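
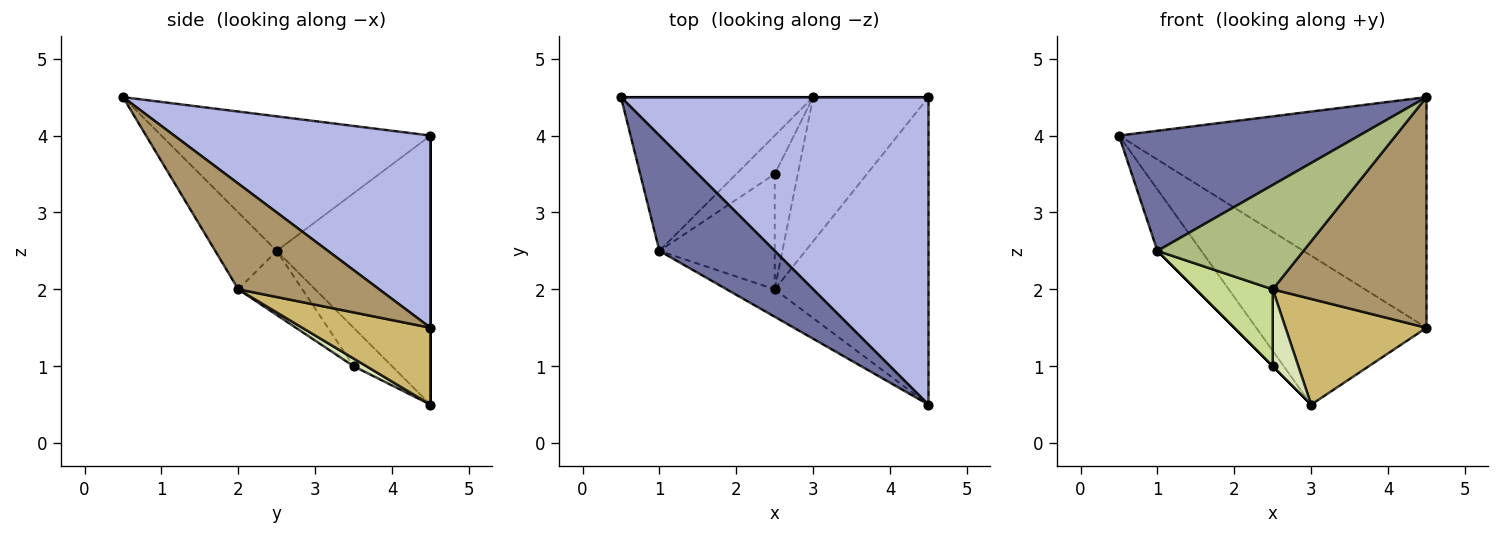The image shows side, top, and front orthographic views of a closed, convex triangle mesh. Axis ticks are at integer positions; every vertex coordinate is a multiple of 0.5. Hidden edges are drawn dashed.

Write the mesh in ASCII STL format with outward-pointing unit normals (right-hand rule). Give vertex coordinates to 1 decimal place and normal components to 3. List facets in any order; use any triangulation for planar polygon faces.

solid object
 facet normal -0.628 -0.561 0.539
  outer loop
   vertex 1.0 2.5 2.5
   vertex 4.5 0.5 4.5
   vertex 0.5 4.5 4.0
  endloop
 endfacet
 facet normal -0.793 0.226 -0.566
  outer loop
   vertex 1.0 2.5 2.5
   vertex 0.5 4.5 4.0
   vertex 3.0 4.5 0.5
  endloop
 endfacet
 facet normal -0.707 0.000 -0.707
  outer loop
   vertex 1.0 2.5 2.5
   vertex 3.0 4.5 0.5
   vertex 2.5 3.5 1.0
  endloop
 endfacet
 facet normal 0.447 0.537 0.716
  outer loop
   vertex 4.5 4.5 1.5
   vertex 0.5 4.5 4.0
   vertex 4.5 0.5 4.5
  endloop
 endfacet
 facet normal 0.000 1.000 0.000
  outer loop
   vertex 4.5 4.5 1.5
   vertex 3.0 4.5 0.5
   vertex 0.5 4.5 4.0
  endloop
 endfacet
 facet normal -0.377 -0.896 -0.236
  outer loop
   vertex 2.5 2.0 2.0
   vertex 4.5 0.5 4.5
   vertex 1.0 2.5 2.5
  endloop
 endfacet
 facet normal -0.420 -0.504 -0.755
  outer loop
   vertex 2.5 2.0 2.0
   vertex 1.0 2.5 2.5
   vertex 2.5 3.5 1.0
  endloop
 endfacet
 facet normal 0.267 -0.535 -0.802
  outer loop
   vertex 2.5 2.0 2.0
   vertex 2.5 3.5 1.0
   vertex 3.0 4.5 0.5
  endloop
 endfacet
 facet normal 0.482 -0.526 -0.701
  outer loop
   vertex 2.5 2.0 2.0
   vertex 4.5 4.5 1.5
   vertex 4.5 0.5 4.5
  endloop
 endfacet
 facet normal 0.474 -0.521 -0.710
  outer loop
   vertex 2.5 2.0 2.0
   vertex 3.0 4.5 0.5
   vertex 4.5 4.5 1.5
  endloop
 endfacet
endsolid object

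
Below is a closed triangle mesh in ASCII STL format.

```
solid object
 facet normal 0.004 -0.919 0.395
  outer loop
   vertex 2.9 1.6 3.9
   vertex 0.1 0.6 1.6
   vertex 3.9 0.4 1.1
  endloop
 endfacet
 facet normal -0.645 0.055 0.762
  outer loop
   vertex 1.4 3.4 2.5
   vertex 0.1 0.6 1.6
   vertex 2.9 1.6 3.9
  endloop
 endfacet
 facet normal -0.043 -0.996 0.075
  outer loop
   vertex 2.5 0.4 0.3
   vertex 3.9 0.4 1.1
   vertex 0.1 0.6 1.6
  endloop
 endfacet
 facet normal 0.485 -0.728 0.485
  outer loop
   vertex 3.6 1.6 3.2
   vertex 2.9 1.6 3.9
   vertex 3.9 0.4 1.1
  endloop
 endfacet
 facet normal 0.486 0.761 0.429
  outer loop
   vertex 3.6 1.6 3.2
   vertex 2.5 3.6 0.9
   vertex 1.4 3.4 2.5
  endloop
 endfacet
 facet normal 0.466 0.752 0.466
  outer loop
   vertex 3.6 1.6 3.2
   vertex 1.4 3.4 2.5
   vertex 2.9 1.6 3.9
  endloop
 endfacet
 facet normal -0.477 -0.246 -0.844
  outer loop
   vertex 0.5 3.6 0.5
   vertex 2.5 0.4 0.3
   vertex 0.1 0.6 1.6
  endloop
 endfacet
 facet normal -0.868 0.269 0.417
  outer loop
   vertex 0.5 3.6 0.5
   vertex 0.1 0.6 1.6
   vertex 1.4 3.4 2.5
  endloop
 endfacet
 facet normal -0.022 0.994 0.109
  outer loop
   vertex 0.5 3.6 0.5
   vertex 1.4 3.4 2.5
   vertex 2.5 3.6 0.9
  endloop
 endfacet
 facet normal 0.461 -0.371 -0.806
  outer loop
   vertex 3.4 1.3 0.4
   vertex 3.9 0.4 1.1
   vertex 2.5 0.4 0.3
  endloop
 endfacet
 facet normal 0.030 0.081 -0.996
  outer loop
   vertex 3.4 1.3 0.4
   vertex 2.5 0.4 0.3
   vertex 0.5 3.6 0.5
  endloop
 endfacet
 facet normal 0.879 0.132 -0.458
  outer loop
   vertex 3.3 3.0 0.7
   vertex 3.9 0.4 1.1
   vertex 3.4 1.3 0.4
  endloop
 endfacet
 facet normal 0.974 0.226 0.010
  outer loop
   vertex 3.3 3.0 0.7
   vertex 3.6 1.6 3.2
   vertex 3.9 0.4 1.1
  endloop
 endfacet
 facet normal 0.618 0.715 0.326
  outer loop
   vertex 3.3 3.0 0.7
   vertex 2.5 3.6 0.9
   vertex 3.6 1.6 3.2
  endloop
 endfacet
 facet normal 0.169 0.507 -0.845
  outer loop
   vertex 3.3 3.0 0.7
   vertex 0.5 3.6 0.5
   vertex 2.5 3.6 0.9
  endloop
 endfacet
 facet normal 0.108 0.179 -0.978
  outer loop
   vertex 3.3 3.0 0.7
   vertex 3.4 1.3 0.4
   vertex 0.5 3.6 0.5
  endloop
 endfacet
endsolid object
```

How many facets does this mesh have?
16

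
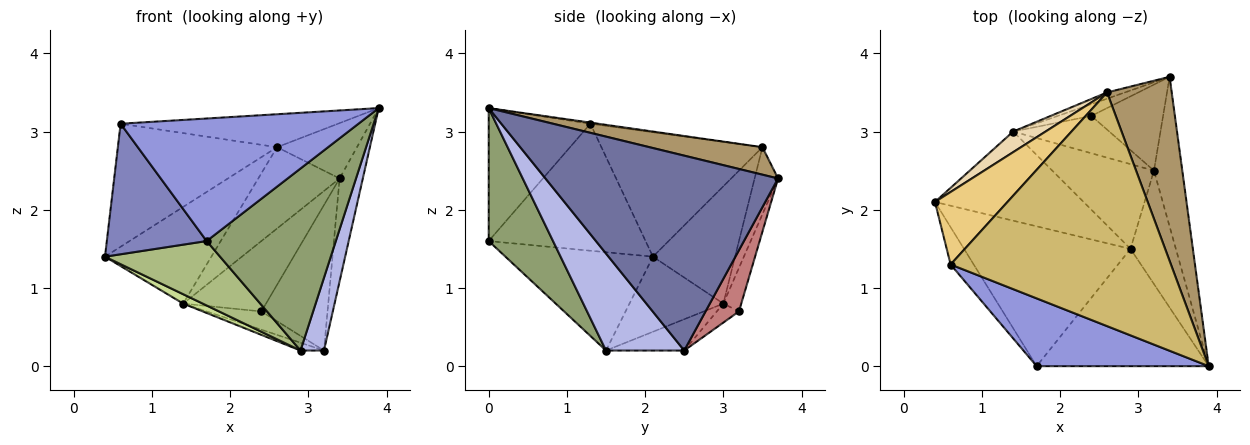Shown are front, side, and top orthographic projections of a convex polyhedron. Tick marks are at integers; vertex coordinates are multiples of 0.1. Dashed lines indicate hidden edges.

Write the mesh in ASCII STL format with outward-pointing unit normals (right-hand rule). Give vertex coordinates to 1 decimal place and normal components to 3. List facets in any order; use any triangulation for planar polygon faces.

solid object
 facet normal 0.985 0.098 -0.143
  outer loop
   vertex 3.2 2.5 0.2
   vertex 3.4 3.7 2.4
   vertex 3.9 0.0 3.3
  endloop
 endfacet
 facet normal -0.834 -0.531 -0.152
  outer loop
   vertex 0.6 1.3 3.1
   vertex 0.4 2.1 1.4
   vertex 1.7 0.0 1.6
  endloop
 endfacet
 facet normal -0.350 -0.820 0.453
  outer loop
   vertex 0.6 1.3 3.1
   vertex 1.7 0.0 1.6
   vertex 3.9 0.0 3.3
  endloop
 endfacet
 facet normal 0.874 -0.262 -0.409
  outer loop
   vertex 2.9 1.5 0.2
   vertex 3.2 2.5 0.2
   vertex 3.9 0.0 3.3
  endloop
 endfacet
 facet normal 0.386 -0.775 -0.500
  outer loop
   vertex 2.9 1.5 0.2
   vertex 3.9 0.0 3.3
   vertex 1.7 0.0 1.6
  endloop
 endfacet
 facet normal -0.473 -0.369 -0.800
  outer loop
   vertex 2.9 1.5 0.2
   vertex 1.7 0.0 1.6
   vertex 0.4 2.1 1.4
  endloop
 endfacet
 facet normal -0.449 -0.094 -0.889
  outer loop
   vertex 2.9 1.5 0.2
   vertex 0.4 2.1 1.4
   vertex 1.4 3.0 0.8
  endloop
 endfacet
 facet normal -0.293 0.088 -0.952
  outer loop
   vertex 2.9 1.5 0.2
   vertex 1.4 3.0 0.8
   vertex 3.2 2.5 0.2
  endloop
 endfacet
 facet normal 0.377 0.267 0.887
  outer loop
   vertex 2.6 3.5 2.8
   vertex 3.9 0.0 3.3
   vertex 3.4 3.7 2.4
  endloop
 endfacet
 facet normal -0.005 0.140 0.990
  outer loop
   vertex 2.6 3.5 2.8
   vertex 0.6 1.3 3.1
   vertex 3.9 0.0 3.3
  endloop
 endfacet
 facet normal -0.657 0.649 0.383
  outer loop
   vertex 2.6 3.5 2.8
   vertex 0.4 2.1 1.4
   vertex 0.6 1.3 3.1
  endloop
 endfacet
 facet normal -0.603 0.781 0.166
  outer loop
   vertex 2.6 3.5 2.8
   vertex 1.4 3.0 0.8
   vertex 0.4 2.1 1.4
  endloop
 endfacet
 facet normal -0.276 0.958 -0.074
  outer loop
   vertex 2.6 3.5 2.8
   vertex 3.4 3.7 2.4
   vertex 1.4 3.0 0.8
  endloop
 endfacet
 facet normal 0.399 0.789 -0.467
  outer loop
   vertex 2.4 3.2 0.7
   vertex 3.4 3.7 2.4
   vertex 3.2 2.5 0.2
  endloop
 endfacet
 facet normal -0.209 0.965 -0.161
  outer loop
   vertex 2.4 3.2 0.7
   vertex 1.4 3.0 0.8
   vertex 3.4 3.7 2.4
  endloop
 endfacet
 facet normal -0.175 0.432 -0.885
  outer loop
   vertex 2.4 3.2 0.7
   vertex 3.2 2.5 0.2
   vertex 1.4 3.0 0.8
  endloop
 endfacet
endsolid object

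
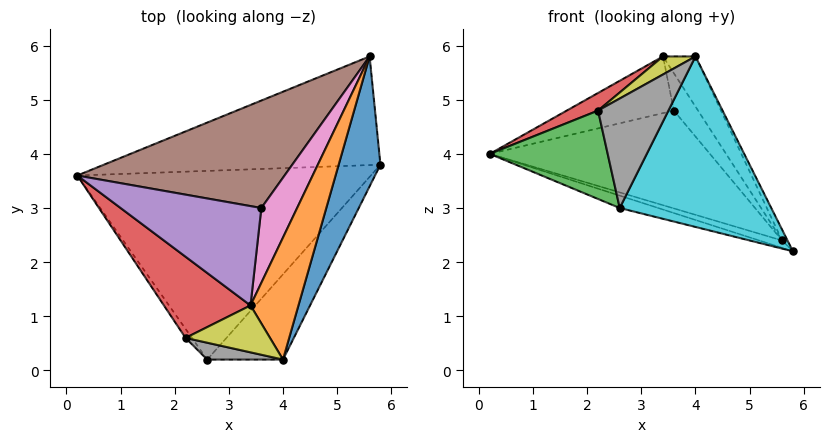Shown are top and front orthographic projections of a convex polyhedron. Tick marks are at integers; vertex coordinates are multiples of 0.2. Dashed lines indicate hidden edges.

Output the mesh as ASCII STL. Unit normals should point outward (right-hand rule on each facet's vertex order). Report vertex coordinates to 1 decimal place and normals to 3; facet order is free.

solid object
 facet normal -0.307 0.062 -0.950
  outer loop
   vertex 2.6 0.2 3.0
   vertex 0.2 3.6 4.0
   vertex 5.8 3.8 2.2
  endloop
 endfacet
 facet normal -0.307 0.064 -0.949
  outer loop
   vertex 5.6 5.8 2.4
   vertex 5.8 3.8 2.2
   vertex 0.2 3.6 4.0
  endloop
 endfacet
 facet normal -0.824 -0.564 -0.058
  outer loop
   vertex 2.2 0.6 4.8
   vertex 0.2 3.6 4.0
   vertex 2.6 0.2 3.0
  endloop
 endfacet
 facet normal -0.578 -0.173 0.797
  outer loop
   vertex 2.2 0.6 4.8
   vertex 3.4 1.2 5.8
   vertex 0.2 3.6 4.0
  endloop
 endfacet
 facet normal -0.116 0.492 0.863
  outer loop
   vertex 3.6 3.0 4.8
   vertex 0.2 3.6 4.0
   vertex 3.4 1.2 5.8
  endloop
 endfacet
 facet normal -0.055 0.672 0.738
  outer loop
   vertex 3.6 3.0 4.8
   vertex 5.6 5.8 2.4
   vertex 0.2 3.6 4.0
  endloop
 endfacet
 facet normal 0.408 0.408 0.816
  outer loop
   vertex 3.6 3.0 4.8
   vertex 3.4 1.2 5.8
   vertex 5.6 5.8 2.4
  endloop
 endfacet
 facet normal -0.291 -0.946 0.145
  outer loop
   vertex 4.0 0.2 5.8
   vertex 2.2 0.6 4.8
   vertex 2.6 0.2 3.0
  endloop
 endfacet
 facet normal -0.513 -0.308 0.801
  outer loop
   vertex 4.0 0.2 5.8
   vertex 3.4 1.2 5.8
   vertex 2.2 0.6 4.8
  endloop
 endfacet
 facet normal 0.667 -0.667 -0.333
  outer loop
   vertex 4.0 0.2 5.8
   vertex 2.6 0.2 3.0
   vertex 5.8 3.8 2.2
  endloop
 endfacet
 facet normal 0.877 0.040 0.478
  outer loop
   vertex 4.0 0.2 5.8
   vertex 5.8 3.8 2.2
   vertex 5.6 5.8 2.4
  endloop
 endfacet
 facet normal 0.535 0.321 0.781
  outer loop
   vertex 4.0 0.2 5.8
   vertex 5.6 5.8 2.4
   vertex 3.4 1.2 5.8
  endloop
 endfacet
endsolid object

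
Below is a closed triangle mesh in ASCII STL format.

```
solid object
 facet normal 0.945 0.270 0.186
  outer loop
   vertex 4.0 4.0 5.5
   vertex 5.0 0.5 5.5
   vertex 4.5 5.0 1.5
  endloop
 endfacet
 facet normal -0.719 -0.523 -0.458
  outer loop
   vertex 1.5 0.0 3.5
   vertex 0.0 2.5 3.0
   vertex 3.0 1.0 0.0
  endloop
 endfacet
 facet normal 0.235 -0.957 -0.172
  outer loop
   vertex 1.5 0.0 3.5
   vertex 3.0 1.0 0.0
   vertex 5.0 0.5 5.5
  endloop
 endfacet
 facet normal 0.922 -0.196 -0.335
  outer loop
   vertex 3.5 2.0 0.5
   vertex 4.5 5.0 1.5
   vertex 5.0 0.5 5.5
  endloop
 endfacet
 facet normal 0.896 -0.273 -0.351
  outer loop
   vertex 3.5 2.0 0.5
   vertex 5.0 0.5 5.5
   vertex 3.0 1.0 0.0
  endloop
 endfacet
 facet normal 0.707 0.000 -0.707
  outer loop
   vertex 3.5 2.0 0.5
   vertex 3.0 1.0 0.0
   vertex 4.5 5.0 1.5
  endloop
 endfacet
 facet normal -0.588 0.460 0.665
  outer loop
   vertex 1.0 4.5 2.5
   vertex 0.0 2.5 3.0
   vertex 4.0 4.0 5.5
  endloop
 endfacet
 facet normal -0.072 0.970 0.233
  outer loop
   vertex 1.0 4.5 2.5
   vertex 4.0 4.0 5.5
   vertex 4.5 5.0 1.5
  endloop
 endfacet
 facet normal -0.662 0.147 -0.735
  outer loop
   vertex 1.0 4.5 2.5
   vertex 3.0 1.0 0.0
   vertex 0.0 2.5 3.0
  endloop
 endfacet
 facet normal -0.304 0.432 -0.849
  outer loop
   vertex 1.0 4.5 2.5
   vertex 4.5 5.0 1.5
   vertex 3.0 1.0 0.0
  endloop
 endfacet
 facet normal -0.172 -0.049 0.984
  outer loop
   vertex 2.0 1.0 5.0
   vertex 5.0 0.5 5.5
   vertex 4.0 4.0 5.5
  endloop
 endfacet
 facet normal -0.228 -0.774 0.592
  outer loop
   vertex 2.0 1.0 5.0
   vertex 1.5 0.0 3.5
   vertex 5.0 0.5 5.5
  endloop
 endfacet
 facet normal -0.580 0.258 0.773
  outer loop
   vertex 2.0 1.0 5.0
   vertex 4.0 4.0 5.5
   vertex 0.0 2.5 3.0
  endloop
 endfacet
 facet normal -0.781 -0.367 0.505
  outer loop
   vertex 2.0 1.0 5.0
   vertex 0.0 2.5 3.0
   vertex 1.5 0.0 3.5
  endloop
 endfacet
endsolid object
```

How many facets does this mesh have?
14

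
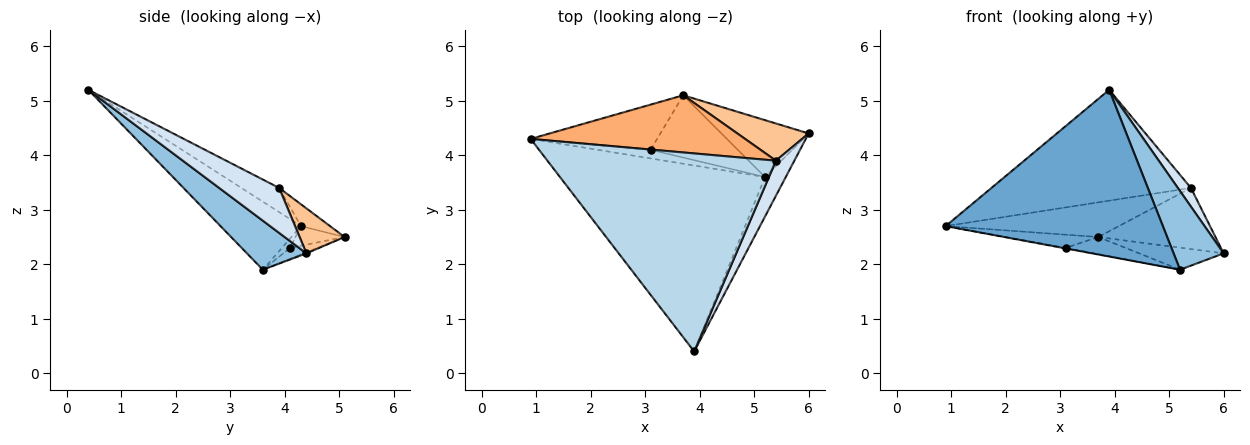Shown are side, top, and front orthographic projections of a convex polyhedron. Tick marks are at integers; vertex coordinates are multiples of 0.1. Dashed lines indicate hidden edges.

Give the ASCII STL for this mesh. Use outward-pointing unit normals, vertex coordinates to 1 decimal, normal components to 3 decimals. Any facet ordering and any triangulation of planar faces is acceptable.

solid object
 facet normal -0.240 -0.648 -0.723
  outer loop
   vertex 5.2 3.6 1.9
   vertex 3.9 0.4 5.2
   vertex 0.9 4.3 2.7
  endloop
 endfacet
 facet normal 0.728 -0.613 -0.307
  outer loop
   vertex 5.2 3.6 1.9
   vertex 6.0 4.4 2.2
   vertex 3.9 0.4 5.2
  endloop
 endfacet
 facet normal -0.092 0.486 0.869
  outer loop
   vertex 5.4 3.9 3.4
   vertex 0.9 4.3 2.7
   vertex 3.9 0.4 5.2
  endloop
 endfacet
 facet normal 0.907 -0.198 0.371
  outer loop
   vertex 5.4 3.9 3.4
   vertex 3.9 0.4 5.2
   vertex 6.0 4.4 2.2
  endloop
 endfacet
 facet normal -0.173 0.058 -0.983
  outer loop
   vertex 3.1 4.1 2.3
   vertex 5.2 3.6 1.9
   vertex 0.9 4.3 2.7
  endloop
 endfacet
 facet normal -0.087 0.516 0.852
  outer loop
   vertex 3.7 5.1 2.5
   vertex 0.9 4.3 2.7
   vertex 5.4 3.9 3.4
  endloop
 endfacet
 facet normal 0.311 0.812 0.494
  outer loop
   vertex 3.7 5.1 2.5
   vertex 5.4 3.9 3.4
   vertex 6.0 4.4 2.2
  endloop
 endfacet
 facet normal -0.147 0.278 -0.949
  outer loop
   vertex 3.7 5.1 2.5
   vertex 3.1 4.1 2.3
   vertex 0.9 4.3 2.7
  endloop
 endfacet
 facet normal -0.012 0.361 -0.932
  outer loop
   vertex 3.7 5.1 2.5
   vertex 6.0 4.4 2.2
   vertex 5.2 3.6 1.9
  endloop
 endfacet
 facet normal -0.120 0.263 -0.957
  outer loop
   vertex 3.7 5.1 2.5
   vertex 5.2 3.6 1.9
   vertex 3.1 4.1 2.3
  endloop
 endfacet
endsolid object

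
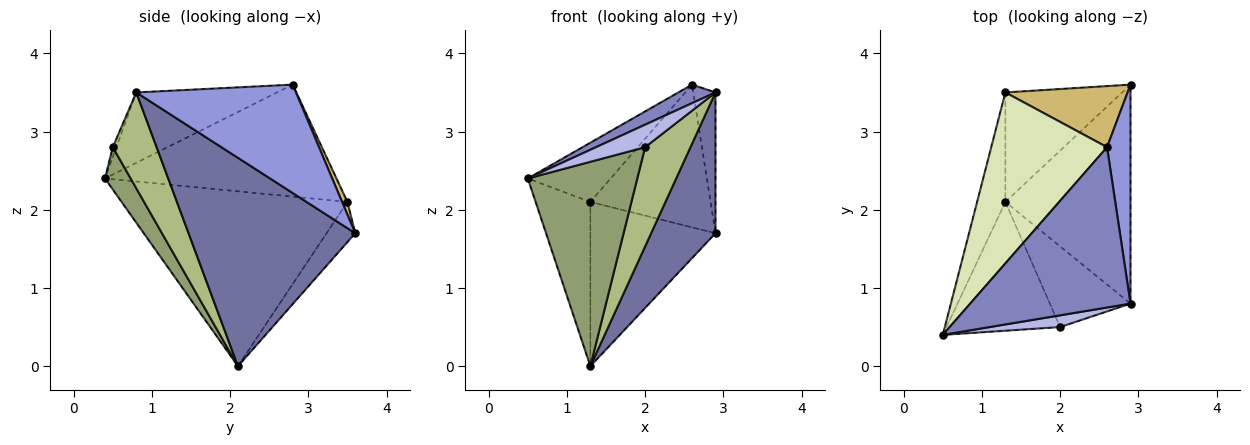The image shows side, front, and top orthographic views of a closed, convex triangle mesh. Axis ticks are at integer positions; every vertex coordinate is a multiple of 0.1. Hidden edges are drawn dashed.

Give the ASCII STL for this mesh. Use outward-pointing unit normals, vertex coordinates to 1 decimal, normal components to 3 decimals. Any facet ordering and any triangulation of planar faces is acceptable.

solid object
 facet normal 0.814 -0.314 -0.489
  outer loop
   vertex 1.3 2.1 0.0
   vertex 2.9 3.6 1.7
   vertex 2.9 0.8 3.5
  endloop
 endfacet
 facet normal -0.400 -0.105 0.911
  outer loop
   vertex 2.6 2.8 3.6
   vertex 0.5 0.4 2.4
   vertex 2.9 0.8 3.5
  endloop
 endfacet
 facet normal 0.968 0.135 0.210
  outer loop
   vertex 2.6 2.8 3.6
   vertex 2.9 0.8 3.5
   vertex 2.9 3.6 1.7
  endloop
 endfacet
 facet normal -0.064 -0.885 0.462
  outer loop
   vertex 2.0 0.5 2.8
   vertex 2.9 0.8 3.5
   vertex 0.5 0.4 2.4
  endloop
 endfacet
 facet normal 0.195 -0.830 -0.523
  outer loop
   vertex 2.0 0.5 2.8
   vertex 0.5 0.4 2.4
   vertex 1.3 2.1 0.0
  endloop
 endfacet
 facet normal 0.600 -0.621 -0.505
  outer loop
   vertex 2.0 0.5 2.8
   vertex 1.3 2.1 0.0
   vertex 2.9 0.8 3.5
  endloop
 endfacet
 facet normal -0.960 0.233 -0.155
  outer loop
   vertex 1.3 3.5 2.1
   vertex 1.3 2.1 0.0
   vertex 0.5 0.4 2.4
  endloop
 endfacet
 facet normal -0.675 0.242 0.697
  outer loop
   vertex 1.3 3.5 2.1
   vertex 0.5 0.4 2.4
   vertex 2.6 2.8 3.6
  endloop
 endfacet
 facet normal -0.187 0.817 -0.545
  outer loop
   vertex 1.3 3.5 2.1
   vertex 2.9 3.6 1.7
   vertex 1.3 2.1 0.0
  endloop
 endfacet
 facet normal 0.041 0.919 0.393
  outer loop
   vertex 1.3 3.5 2.1
   vertex 2.6 2.8 3.6
   vertex 2.9 3.6 1.7
  endloop
 endfacet
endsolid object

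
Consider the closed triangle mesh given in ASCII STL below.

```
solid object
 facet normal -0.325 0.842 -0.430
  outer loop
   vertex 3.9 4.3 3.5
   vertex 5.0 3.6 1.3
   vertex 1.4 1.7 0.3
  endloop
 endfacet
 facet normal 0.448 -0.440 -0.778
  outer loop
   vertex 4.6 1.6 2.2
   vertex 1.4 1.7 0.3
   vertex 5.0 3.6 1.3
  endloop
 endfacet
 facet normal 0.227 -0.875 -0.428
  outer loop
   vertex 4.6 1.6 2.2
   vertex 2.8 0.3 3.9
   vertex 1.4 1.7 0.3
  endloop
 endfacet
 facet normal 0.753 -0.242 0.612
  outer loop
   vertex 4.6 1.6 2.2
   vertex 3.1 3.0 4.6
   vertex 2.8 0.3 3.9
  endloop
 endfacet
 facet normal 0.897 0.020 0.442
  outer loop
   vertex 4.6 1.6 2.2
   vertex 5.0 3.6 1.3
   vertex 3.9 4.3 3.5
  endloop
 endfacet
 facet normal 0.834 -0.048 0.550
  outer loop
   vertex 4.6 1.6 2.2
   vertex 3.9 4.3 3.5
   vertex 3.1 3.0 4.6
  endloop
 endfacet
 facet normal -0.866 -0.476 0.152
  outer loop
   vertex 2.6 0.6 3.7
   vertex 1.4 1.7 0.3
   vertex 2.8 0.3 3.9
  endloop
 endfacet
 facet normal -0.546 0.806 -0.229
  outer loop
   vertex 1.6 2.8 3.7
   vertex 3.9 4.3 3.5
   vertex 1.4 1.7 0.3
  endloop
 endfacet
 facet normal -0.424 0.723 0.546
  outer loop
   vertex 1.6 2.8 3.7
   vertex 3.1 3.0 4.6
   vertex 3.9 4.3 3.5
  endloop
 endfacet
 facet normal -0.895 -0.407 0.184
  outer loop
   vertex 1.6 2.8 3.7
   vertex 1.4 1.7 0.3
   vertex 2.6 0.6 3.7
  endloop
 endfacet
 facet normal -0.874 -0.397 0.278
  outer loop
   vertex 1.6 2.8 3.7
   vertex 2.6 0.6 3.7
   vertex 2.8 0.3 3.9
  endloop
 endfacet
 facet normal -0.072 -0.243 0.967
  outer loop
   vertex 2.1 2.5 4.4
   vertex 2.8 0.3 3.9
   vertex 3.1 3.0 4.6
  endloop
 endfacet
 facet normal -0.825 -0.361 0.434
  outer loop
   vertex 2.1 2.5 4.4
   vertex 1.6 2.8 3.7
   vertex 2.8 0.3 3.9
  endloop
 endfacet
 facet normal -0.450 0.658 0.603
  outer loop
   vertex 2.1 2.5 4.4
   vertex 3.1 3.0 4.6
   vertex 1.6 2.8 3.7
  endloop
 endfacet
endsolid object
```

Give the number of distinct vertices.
9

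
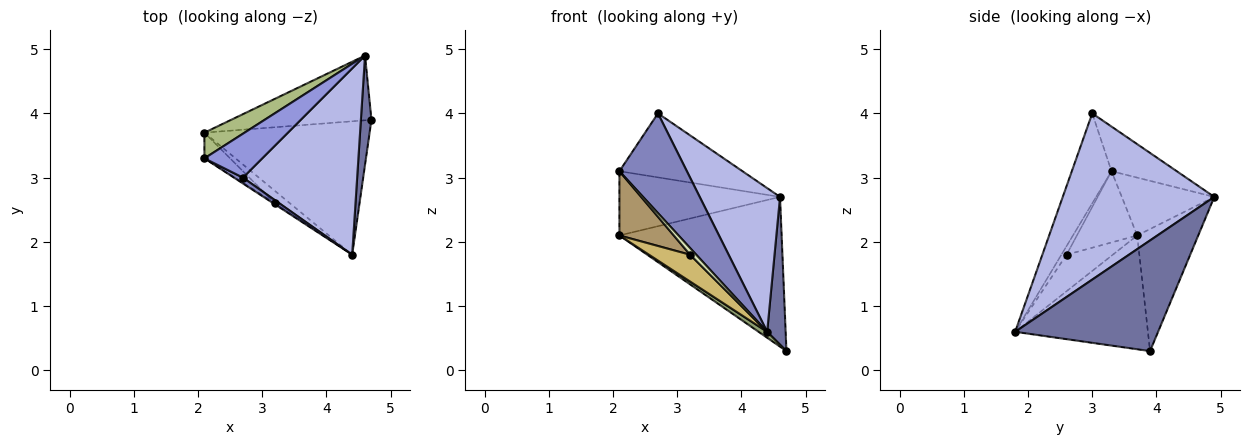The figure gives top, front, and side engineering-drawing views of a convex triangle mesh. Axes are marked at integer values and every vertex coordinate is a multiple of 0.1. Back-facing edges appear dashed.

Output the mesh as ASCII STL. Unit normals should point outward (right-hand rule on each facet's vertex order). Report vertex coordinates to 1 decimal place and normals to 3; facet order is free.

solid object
 facet normal 0.987 -0.128 0.094
  outer loop
   vertex 4.6 4.9 2.7
   vertex 4.4 1.8 0.6
   vertex 4.7 3.9 0.3
  endloop
 endfacet
 facet normal -0.506 -0.861 0.051
  outer loop
   vertex 2.7 3.0 4.0
   vertex 2.1 3.3 3.1
   vertex 4.4 1.8 0.6
  endloop
 endfacet
 facet normal -0.400 0.755 0.519
  outer loop
   vertex 2.7 3.0 4.0
   vertex 4.6 4.9 2.7
   vertex 2.1 3.3 3.1
  endloop
 endfacet
 facet normal 0.755 -0.400 0.519
  outer loop
   vertex 2.7 3.0 4.0
   vertex 4.4 1.8 0.6
   vertex 4.6 4.9 2.7
  endloop
 endfacet
 facet normal -0.567 -0.037 -0.823
  outer loop
   vertex 2.1 3.7 2.1
   vertex 4.7 3.9 0.3
   vertex 4.4 1.8 0.6
  endloop
 endfacet
 facet normal -0.472 0.819 0.327
  outer loop
   vertex 2.1 3.7 2.1
   vertex 2.1 3.3 3.1
   vertex 4.6 4.9 2.7
  endloop
 endfacet
 facet normal -0.326 0.868 -0.375
  outer loop
   vertex 2.1 3.7 2.1
   vertex 4.6 4.9 2.7
   vertex 4.7 3.9 0.3
  endloop
 endfacet
 facet normal -0.635 -0.762 -0.127
  outer loop
   vertex 3.2 2.6 1.8
   vertex 4.4 1.8 0.6
   vertex 2.1 3.3 3.1
  endloop
 endfacet
 facet normal -0.717 -0.647 -0.259
  outer loop
   vertex 3.2 2.6 1.8
   vertex 2.1 3.3 3.1
   vertex 2.1 3.7 2.1
  endloop
 endfacet
 facet normal -0.715 -0.636 -0.291
  outer loop
   vertex 3.2 2.6 1.8
   vertex 2.1 3.7 2.1
   vertex 4.4 1.8 0.6
  endloop
 endfacet
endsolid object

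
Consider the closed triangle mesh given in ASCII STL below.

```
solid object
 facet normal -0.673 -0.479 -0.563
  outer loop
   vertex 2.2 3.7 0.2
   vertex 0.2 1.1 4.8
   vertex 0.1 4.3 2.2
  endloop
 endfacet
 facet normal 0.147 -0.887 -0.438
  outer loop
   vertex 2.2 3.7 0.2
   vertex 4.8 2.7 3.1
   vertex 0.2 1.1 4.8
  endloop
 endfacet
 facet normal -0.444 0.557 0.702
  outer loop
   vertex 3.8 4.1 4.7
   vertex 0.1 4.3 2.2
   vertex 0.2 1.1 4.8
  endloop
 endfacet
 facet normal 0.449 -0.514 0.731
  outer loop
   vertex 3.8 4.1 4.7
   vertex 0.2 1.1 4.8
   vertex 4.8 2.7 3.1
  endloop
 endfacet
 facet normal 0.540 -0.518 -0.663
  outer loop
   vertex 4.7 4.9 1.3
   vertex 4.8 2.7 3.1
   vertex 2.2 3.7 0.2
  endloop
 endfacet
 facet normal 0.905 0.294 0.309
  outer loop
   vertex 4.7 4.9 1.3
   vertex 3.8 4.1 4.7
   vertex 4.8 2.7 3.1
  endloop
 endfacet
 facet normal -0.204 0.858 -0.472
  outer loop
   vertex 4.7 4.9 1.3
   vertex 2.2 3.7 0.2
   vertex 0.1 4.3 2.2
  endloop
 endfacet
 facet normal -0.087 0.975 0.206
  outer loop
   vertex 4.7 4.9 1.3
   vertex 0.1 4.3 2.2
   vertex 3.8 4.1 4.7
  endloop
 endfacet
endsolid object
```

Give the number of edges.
12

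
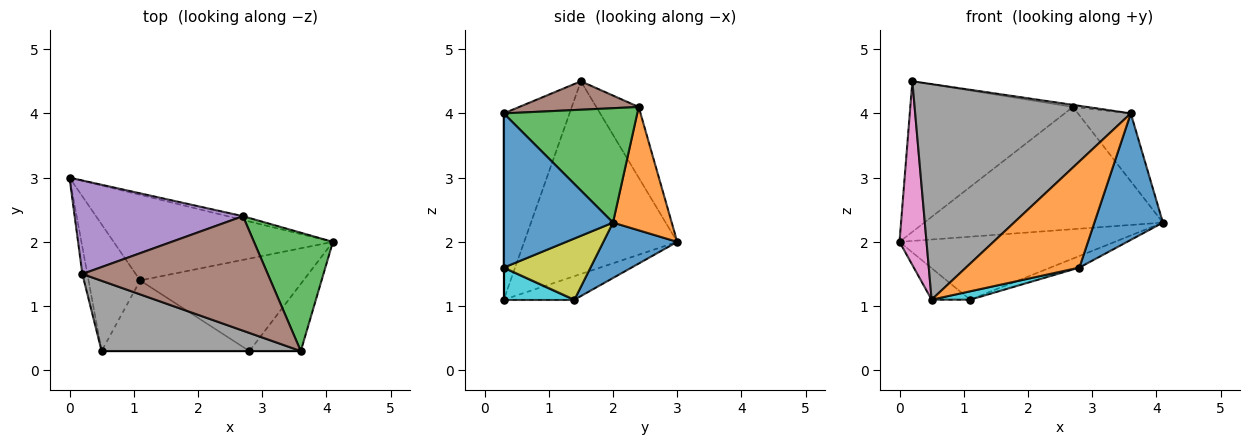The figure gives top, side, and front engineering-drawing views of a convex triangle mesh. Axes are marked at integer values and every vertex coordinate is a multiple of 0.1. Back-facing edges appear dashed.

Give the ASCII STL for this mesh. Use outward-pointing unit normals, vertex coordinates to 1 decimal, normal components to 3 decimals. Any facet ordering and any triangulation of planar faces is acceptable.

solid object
 facet normal 0.199 0.581 -0.789
  outer loop
   vertex 1.1 1.4 1.1
   vertex 0.0 3.0 2.0
   vertex 4.1 2.0 2.3
  endloop
 endfacet
 facet normal 0.239 0.971 -0.030
  outer loop
   vertex 2.7 2.4 4.1
   vertex 4.1 2.0 2.3
   vertex 0.0 3.0 2.0
  endloop
 endfacet
 facet normal 0.783 0.310 0.540
  outer loop
   vertex 2.7 2.4 4.1
   vertex 3.6 0.3 4.0
   vertex 4.1 2.0 2.3
  endloop
 endfacet
 facet normal -0.405 0.221 -0.887
  outer loop
   vertex 0.5 0.3 1.1
   vertex 0.0 3.0 2.0
   vertex 1.1 1.4 1.1
  endloop
 endfacet
 facet normal -0.216 0.829 0.515
  outer loop
   vertex 0.2 1.5 4.5
   vertex 2.7 2.4 4.1
   vertex 0.0 3.0 2.0
  endloop
 endfacet
 facet normal 0.152 0.018 0.988
  outer loop
   vertex 0.2 1.5 4.5
   vertex 3.6 0.3 4.0
   vertex 2.7 2.4 4.1
  endloop
 endfacet
 facet normal -0.984 -0.174 -0.026
  outer loop
   vertex 0.2 1.5 4.5
   vertex 0.0 3.0 2.0
   vertex 0.5 0.3 1.1
  endloop
 endfacet
 facet normal -0.279 -0.913 0.298
  outer loop
   vertex 0.2 1.5 4.5
   vertex 0.5 0.3 1.1
   vertex 3.6 0.3 4.0
  endloop
 endfacet
 facet normal 0.349 0.116 -0.930
  outer loop
   vertex 2.8 0.3 1.6
   vertex 1.1 1.4 1.1
   vertex 4.1 2.0 2.3
  endloop
 endfacet
 facet normal 0.211 -0.115 -0.971
  outer loop
   vertex 2.8 0.3 1.6
   vertex 0.5 0.3 1.1
   vertex 1.1 1.4 1.1
  endloop
 endfacet
 facet normal 0.815 -0.511 -0.272
  outer loop
   vertex 2.8 0.3 1.6
   vertex 4.1 2.0 2.3
   vertex 3.6 0.3 4.0
  endloop
 endfacet
 facet normal 0.000 -1.000 0.000
  outer loop
   vertex 2.8 0.3 1.6
   vertex 3.6 0.3 4.0
   vertex 0.5 0.3 1.1
  endloop
 endfacet
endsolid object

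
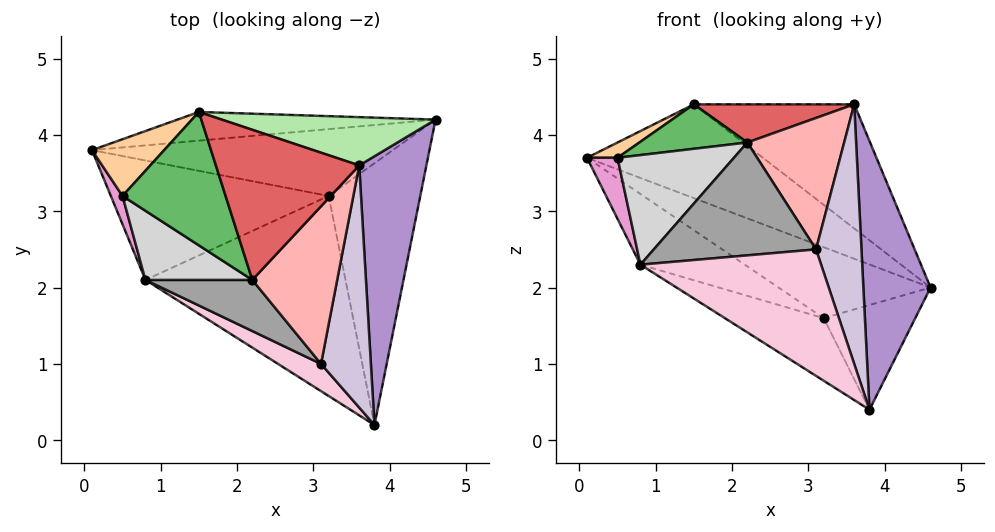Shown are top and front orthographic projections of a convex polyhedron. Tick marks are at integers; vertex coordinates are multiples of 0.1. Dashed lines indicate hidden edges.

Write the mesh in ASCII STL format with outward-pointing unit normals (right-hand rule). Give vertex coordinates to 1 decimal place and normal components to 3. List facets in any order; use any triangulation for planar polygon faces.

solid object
 facet normal -0.192 0.939 -0.287
  outer loop
   vertex 1.5 4.3 4.4
   vertex 4.6 4.2 2.0
   vertex 0.1 3.8 3.7
  endloop
 endfacet
 facet normal -0.308 0.692 -0.653
  outer loop
   vertex 3.2 3.2 1.6
   vertex 0.1 3.8 3.7
   vertex 4.6 4.2 2.0
  endloop
 endfacet
 facet normal 0.000 0.371 -0.928
  outer loop
   vertex 3.2 3.2 1.6
   vertex 4.6 4.2 2.0
   vertex 3.8 0.2 0.4
  endloop
 endfacet
 facet normal -0.363 -0.242 0.900
  outer loop
   vertex 0.5 3.2 3.7
   vertex 1.5 4.3 4.4
   vertex 0.1 3.8 3.7
  endloop
 endfacet
 facet normal -0.302 -0.302 0.905
  outer loop
   vertex 0.5 3.2 3.7
   vertex 2.2 2.1 3.9
   vertex 1.5 4.3 4.4
  endloop
 endfacet
 facet normal 0.297 0.890 0.346
  outer loop
   vertex 3.6 3.6 4.4
   vertex 4.6 4.2 2.0
   vertex 1.5 4.3 4.4
  endloop
 endfacet
 facet normal -0.082 -0.246 0.966
  outer loop
   vertex 3.6 3.6 4.4
   vertex 1.5 4.3 4.4
   vertex 2.2 2.1 3.9
  endloop
 endfacet
 facet normal 0.381 -0.592 0.710
  outer loop
   vertex 3.6 3.6 4.4
   vertex 2.2 2.1 3.9
   vertex 3.1 1.0 2.5
  endloop
 endfacet
 facet normal 0.905 -0.302 0.302
  outer loop
   vertex 3.6 3.6 4.4
   vertex 3.8 0.2 0.4
   vertex 4.6 4.2 2.0
  endloop
 endfacet
 facet normal 0.771 -0.466 0.434
  outer loop
   vertex 3.6 3.6 4.4
   vertex 3.1 1.0 2.5
   vertex 3.8 0.2 0.4
  endloop
 endfacet
 facet normal -0.436 0.458 -0.775
  outer loop
   vertex 0.8 2.1 2.3
   vertex 0.1 3.8 3.7
   vertex 3.2 3.2 1.6
  endloop
 endfacet
 facet normal -0.384 0.276 -0.881
  outer loop
   vertex 0.8 2.1 2.3
   vertex 3.2 3.2 1.6
   vertex 3.8 0.2 0.4
  endloop
 endfacet
 facet normal -0.806 -0.537 0.249
  outer loop
   vertex 0.8 2.1 2.3
   vertex 0.5 3.2 3.7
   vertex 0.1 3.8 3.7
  endloop
 endfacet
 facet normal -0.437 -0.879 0.189
  outer loop
   vertex 0.8 2.1 2.3
   vertex 3.8 0.2 0.4
   vertex 3.1 1.0 2.5
  endloop
 endfacet
 facet normal -0.426 -0.824 0.373
  outer loop
   vertex 0.8 2.1 2.3
   vertex 3.1 1.0 2.5
   vertex 2.2 2.1 3.9
  endloop
 endfacet
 facet normal -0.521 -0.722 0.456
  outer loop
   vertex 0.8 2.1 2.3
   vertex 2.2 2.1 3.9
   vertex 0.5 3.2 3.7
  endloop
 endfacet
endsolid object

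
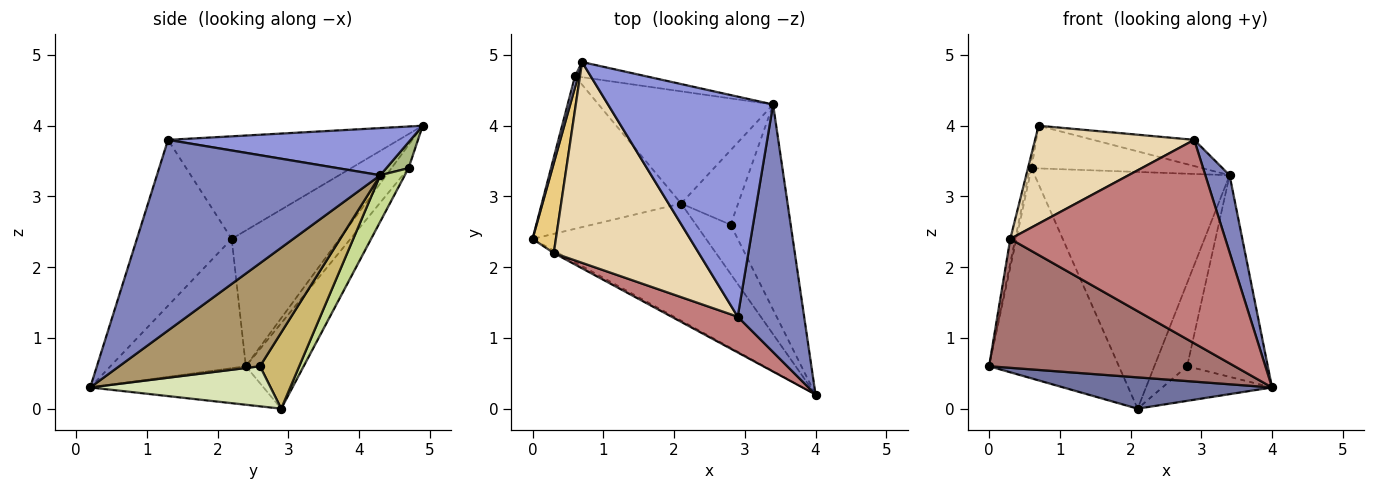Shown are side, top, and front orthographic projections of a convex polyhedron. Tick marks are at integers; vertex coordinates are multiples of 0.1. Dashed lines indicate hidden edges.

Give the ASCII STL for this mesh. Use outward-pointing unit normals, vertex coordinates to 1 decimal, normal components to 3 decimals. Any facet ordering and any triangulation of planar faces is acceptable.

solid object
 facet normal -0.210 -0.253 -0.945
  outer loop
   vertex 2.1 2.9 0.0
   vertex 4.0 0.2 0.3
   vertex 0.0 2.4 0.6
  endloop
 endfacet
 facet normal 0.939 -0.102 0.327
  outer loop
   vertex 2.9 1.3 3.8
   vertex 4.0 0.2 0.3
   vertex 3.4 4.3 3.3
  endloop
 endfacet
 facet normal 0.273 0.114 0.955
  outer loop
   vertex 2.9 1.3 3.8
   vertex 3.4 4.3 3.3
   vertex 0.7 4.9 4.0
  endloop
 endfacet
 facet normal -0.987 0.096 0.132
  outer loop
   vertex 0.6 4.7 3.4
   vertex 0.0 2.4 0.6
   vertex 0.7 4.9 4.0
  endloop
 endfacet
 facet normal -0.339 0.761 -0.553
  outer loop
   vertex 0.6 4.7 3.4
   vertex 2.1 2.9 0.0
   vertex 0.0 2.4 0.6
  endloop
 endfacet
 facet normal 0.122 0.935 -0.332
  outer loop
   vertex 0.6 4.7 3.4
   vertex 0.7 4.9 4.0
   vertex 3.4 4.3 3.3
  endloop
 endfacet
 facet normal 0.113 0.898 -0.425
  outer loop
   vertex 0.6 4.7 3.4
   vertex 3.4 4.3 3.3
   vertex 2.1 2.9 0.0
  endloop
 endfacet
 facet normal 0.688 0.418 -0.593
  outer loop
   vertex 2.8 2.6 0.6
   vertex 4.0 0.2 0.3
   vertex 2.1 2.9 0.0
  endloop
 endfacet
 facet normal 0.774 0.444 -0.451
  outer loop
   vertex 2.8 2.6 0.6
   vertex 3.4 4.3 3.3
   vertex 4.0 0.2 0.3
  endloop
 endfacet
 facet normal 0.665 0.556 -0.498
  outer loop
   vertex 2.8 2.6 0.6
   vertex 2.1 2.9 0.0
   vertex 3.4 4.3 3.3
  endloop
 endfacet
 facet normal -0.985 0.046 0.169
  outer loop
   vertex 0.3 2.2 2.4
   vertex 0.7 4.9 4.0
   vertex 0.0 2.4 0.6
  endloop
 endfacet
 facet normal -0.536 -0.370 0.758
  outer loop
   vertex 0.3 2.2 2.4
   vertex 2.9 1.3 3.8
   vertex 0.7 4.9 4.0
  endloop
 endfacet
 facet normal -0.483 -0.876 -0.017
  outer loop
   vertex 0.3 2.2 2.4
   vertex 0.0 2.4 0.6
   vertex 4.0 0.2 0.3
  endloop
 endfacet
 facet normal -0.398 -0.903 0.159
  outer loop
   vertex 0.3 2.2 2.4
   vertex 4.0 0.2 0.3
   vertex 2.9 1.3 3.8
  endloop
 endfacet
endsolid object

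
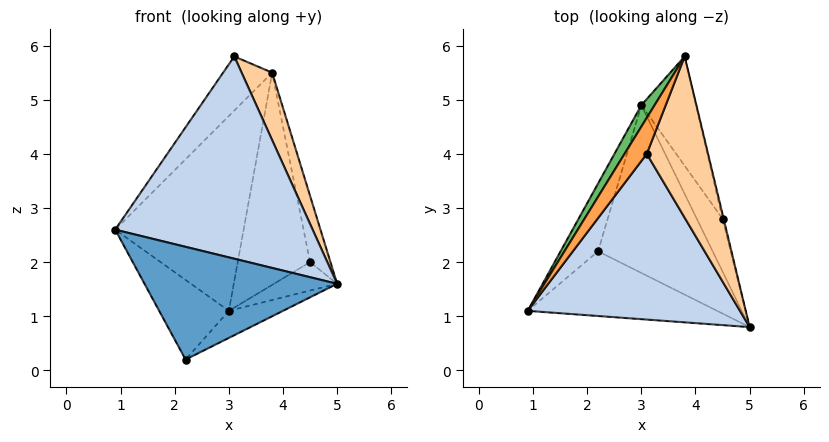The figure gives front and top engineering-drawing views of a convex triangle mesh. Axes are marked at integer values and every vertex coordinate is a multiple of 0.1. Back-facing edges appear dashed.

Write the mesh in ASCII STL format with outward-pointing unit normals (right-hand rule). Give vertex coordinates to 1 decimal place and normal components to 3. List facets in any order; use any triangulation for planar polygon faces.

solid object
 facet normal -0.182 -0.853 -0.489
  outer loop
   vertex 2.2 2.2 0.2
   vertex 5.0 0.8 1.6
   vertex 0.9 1.1 2.6
  endloop
 endfacet
 facet normal 0.097 -0.770 0.631
  outer loop
   vertex 3.1 4.0 5.8
   vertex 0.9 1.1 2.6
   vertex 5.0 0.8 1.6
  endloop
 endfacet
 facet normal -0.885 0.387 0.258
  outer loop
   vertex 3.1 4.0 5.8
   vertex 3.8 5.8 5.5
   vertex 0.9 1.1 2.6
  endloop
 endfacet
 facet normal 0.811 -0.226 0.539
  outer loop
   vertex 3.1 4.0 5.8
   vertex 5.0 0.8 1.6
   vertex 3.8 5.8 5.5
  endloop
 endfacet
 facet normal -0.865 0.500 0.055
  outer loop
   vertex 3.0 4.9 1.1
   vertex 0.9 1.1 2.6
   vertex 3.8 5.8 5.5
  endloop
 endfacet
 facet normal -0.879 0.363 -0.309
  outer loop
   vertex 3.0 4.9 1.1
   vertex 2.2 2.2 0.2
   vertex 0.9 1.1 2.6
  endloop
 endfacet
 facet normal 0.497 0.138 -0.856
  outer loop
   vertex 3.0 4.9 1.1
   vertex 5.0 0.8 1.6
   vertex 2.2 2.2 0.2
  endloop
 endfacet
 facet normal 0.969 0.246 -0.017
  outer loop
   vertex 4.5 2.8 2.0
   vertex 3.8 5.8 5.5
   vertex 5.0 0.8 1.6
  endloop
 endfacet
 facet normal 0.766 0.305 -0.566
  outer loop
   vertex 4.5 2.8 2.0
   vertex 5.0 0.8 1.6
   vertex 3.0 4.9 1.1
  endloop
 endfacet
 facet normal 0.835 0.489 -0.252
  outer loop
   vertex 4.5 2.8 2.0
   vertex 3.0 4.9 1.1
   vertex 3.8 5.8 5.5
  endloop
 endfacet
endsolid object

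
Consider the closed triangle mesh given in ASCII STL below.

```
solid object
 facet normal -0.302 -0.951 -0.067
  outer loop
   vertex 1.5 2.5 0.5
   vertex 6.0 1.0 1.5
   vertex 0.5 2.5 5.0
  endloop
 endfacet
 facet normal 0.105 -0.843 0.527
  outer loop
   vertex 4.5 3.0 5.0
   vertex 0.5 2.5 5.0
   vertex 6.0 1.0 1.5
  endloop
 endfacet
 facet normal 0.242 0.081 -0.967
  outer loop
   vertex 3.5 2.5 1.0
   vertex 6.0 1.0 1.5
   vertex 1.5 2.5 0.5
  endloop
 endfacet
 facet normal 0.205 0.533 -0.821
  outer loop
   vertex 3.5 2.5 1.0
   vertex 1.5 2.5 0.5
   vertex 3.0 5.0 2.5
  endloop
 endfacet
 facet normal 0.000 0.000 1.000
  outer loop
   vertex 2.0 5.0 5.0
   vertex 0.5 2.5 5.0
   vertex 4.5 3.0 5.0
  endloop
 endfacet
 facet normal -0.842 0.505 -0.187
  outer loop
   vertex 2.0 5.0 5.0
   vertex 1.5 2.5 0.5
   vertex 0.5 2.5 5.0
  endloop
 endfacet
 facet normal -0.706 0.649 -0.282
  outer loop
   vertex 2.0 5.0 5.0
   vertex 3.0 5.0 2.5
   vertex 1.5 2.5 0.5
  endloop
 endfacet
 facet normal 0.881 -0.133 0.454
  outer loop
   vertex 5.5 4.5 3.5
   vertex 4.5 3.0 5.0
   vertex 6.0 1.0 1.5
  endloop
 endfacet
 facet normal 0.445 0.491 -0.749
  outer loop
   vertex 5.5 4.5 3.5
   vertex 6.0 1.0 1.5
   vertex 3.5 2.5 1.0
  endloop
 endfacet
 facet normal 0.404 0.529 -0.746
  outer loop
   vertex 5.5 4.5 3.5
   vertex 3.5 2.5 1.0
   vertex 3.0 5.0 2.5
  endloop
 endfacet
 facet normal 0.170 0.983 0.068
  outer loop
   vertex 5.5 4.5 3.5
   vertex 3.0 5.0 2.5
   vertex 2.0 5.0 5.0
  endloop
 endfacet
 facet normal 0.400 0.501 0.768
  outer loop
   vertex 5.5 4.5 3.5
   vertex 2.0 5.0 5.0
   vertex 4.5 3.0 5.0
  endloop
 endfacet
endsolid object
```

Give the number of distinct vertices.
8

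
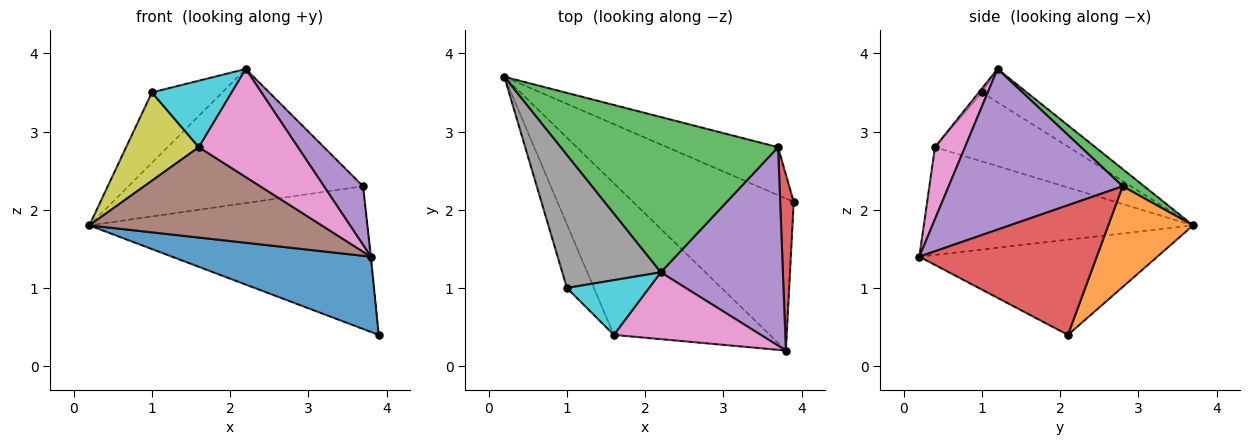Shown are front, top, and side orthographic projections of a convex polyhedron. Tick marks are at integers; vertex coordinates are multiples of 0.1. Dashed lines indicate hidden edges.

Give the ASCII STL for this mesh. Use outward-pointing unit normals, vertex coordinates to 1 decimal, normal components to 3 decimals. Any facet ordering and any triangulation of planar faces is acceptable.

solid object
 facet normal -0.469 -0.392 -0.792
  outer loop
   vertex 3.8 0.2 1.4
   vertex 0.2 3.7 1.8
   vertex 3.9 2.1 0.4
  endloop
 endfacet
 facet normal 0.278 0.911 -0.306
  outer loop
   vertex 3.7 2.8 2.3
   vertex 3.9 2.1 0.4
   vertex 0.2 3.7 1.8
  endloop
 endfacet
 facet normal 0.060 0.652 0.756
  outer loop
   vertex 3.7 2.8 2.3
   vertex 0.2 3.7 1.8
   vertex 2.2 1.2 3.8
  endloop
 endfacet
 facet normal 0.995 0.002 0.104
  outer loop
   vertex 3.7 2.8 2.3
   vertex 3.8 0.2 1.4
   vertex 3.9 2.1 0.4
  endloop
 endfacet
 facet normal 0.784 -0.176 0.596
  outer loop
   vertex 3.7 2.8 2.3
   vertex 2.2 1.2 3.8
   vertex 3.8 0.2 1.4
  endloop
 endfacet
 facet normal -0.510 -0.440 -0.739
  outer loop
   vertex 1.6 0.4 2.8
   vertex 0.2 3.7 1.8
   vertex 3.8 0.2 1.4
  endloop
 endfacet
 facet normal 0.249 -0.824 0.509
  outer loop
   vertex 1.6 0.4 2.8
   vertex 3.8 0.2 1.4
   vertex 2.2 1.2 3.8
  endloop
 endfacet
 facet normal -0.286 0.448 0.847
  outer loop
   vertex 1.0 1.0 3.5
   vertex 2.2 1.2 3.8
   vertex 0.2 3.7 1.8
  endloop
 endfacet
 facet normal -0.831 -0.451 -0.326
  outer loop
   vertex 1.0 1.0 3.5
   vertex 0.2 3.7 1.8
   vertex 1.6 0.4 2.8
  endloop
 endfacet
 facet normal -0.030 -0.772 0.635
  outer loop
   vertex 1.0 1.0 3.5
   vertex 1.6 0.4 2.8
   vertex 2.2 1.2 3.8
  endloop
 endfacet
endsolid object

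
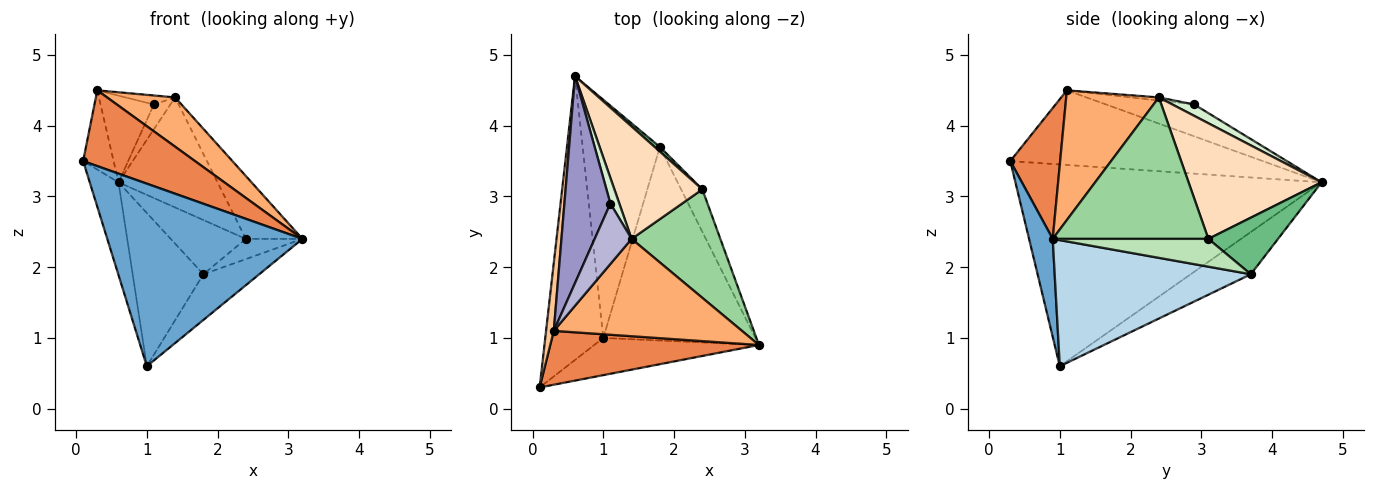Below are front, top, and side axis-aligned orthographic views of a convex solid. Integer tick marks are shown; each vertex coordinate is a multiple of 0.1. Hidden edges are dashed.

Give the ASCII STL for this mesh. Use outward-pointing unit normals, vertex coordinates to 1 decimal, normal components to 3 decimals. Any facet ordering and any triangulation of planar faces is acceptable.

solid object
 facet normal 0.118 -0.973 -0.198
  outer loop
   vertex 1.0 1.0 0.6
   vertex 3.2 0.9 2.4
   vertex 0.1 0.3 3.5
  endloop
 endfacet
 facet normal -0.957 0.090 -0.275
  outer loop
   vertex 1.0 1.0 0.6
   vertex 0.1 0.3 3.5
   vertex 0.6 4.7 3.2
  endloop
 endfacet
 facet normal 0.628 0.179 -0.758
  outer loop
   vertex 1.8 3.7 1.9
   vertex 3.2 0.9 2.4
   vertex 1.0 1.0 0.6
  endloop
 endfacet
 facet normal -0.418 0.492 -0.764
  outer loop
   vertex 1.8 3.7 1.9
   vertex 1.0 1.0 0.6
   vertex 0.6 4.7 3.2
  endloop
 endfacet
 facet normal 0.341 -0.766 0.545
  outer loop
   vertex 0.3 1.1 4.5
   vertex 0.1 0.3 3.5
   vertex 3.2 0.9 2.4
  endloop
 endfacet
 facet normal 0.524 -0.385 0.760
  outer loop
   vertex 0.3 1.1 4.5
   vertex 3.2 0.9 2.4
   vertex 1.4 2.4 4.4
  endloop
 endfacet
 facet normal -0.988 0.119 0.102
  outer loop
   vertex 0.3 1.1 4.5
   vertex 0.6 4.7 3.2
   vertex 0.1 0.3 3.5
  endloop
 endfacet
 facet normal 0.685 0.510 0.521
  outer loop
   vertex 2.4 3.1 2.4
   vertex 0.6 4.7 3.2
   vertex 1.4 2.4 4.4
  endloop
 endfacet
 facet normal 0.679 0.732 0.064
  outer loop
   vertex 2.4 3.1 2.4
   vertex 1.8 3.7 1.9
   vertex 0.6 4.7 3.2
  endloop
 endfacet
 facet normal 0.810 0.294 0.508
  outer loop
   vertex 2.4 3.1 2.4
   vertex 1.4 2.4 4.4
   vertex 3.2 0.9 2.4
  endloop
 endfacet
 facet normal 0.764 0.278 -0.583
  outer loop
   vertex 2.4 3.1 2.4
   vertex 3.2 0.9 2.4
   vertex 1.8 3.7 1.9
  endloop
 endfacet
 facet normal 0.676 0.512 0.530
  outer loop
   vertex 1.1 2.9 4.3
   vertex 1.4 2.4 4.4
   vertex 0.6 4.7 3.2
  endloop
 endfacet
 facet normal -0.538 0.326 0.777
  outer loop
   vertex 1.1 2.9 4.3
   vertex 0.6 4.7 3.2
   vertex 0.3 1.1 4.5
  endloop
 endfacet
 facet normal -0.084 0.147 0.986
  outer loop
   vertex 1.1 2.9 4.3
   vertex 0.3 1.1 4.5
   vertex 1.4 2.4 4.4
  endloop
 endfacet
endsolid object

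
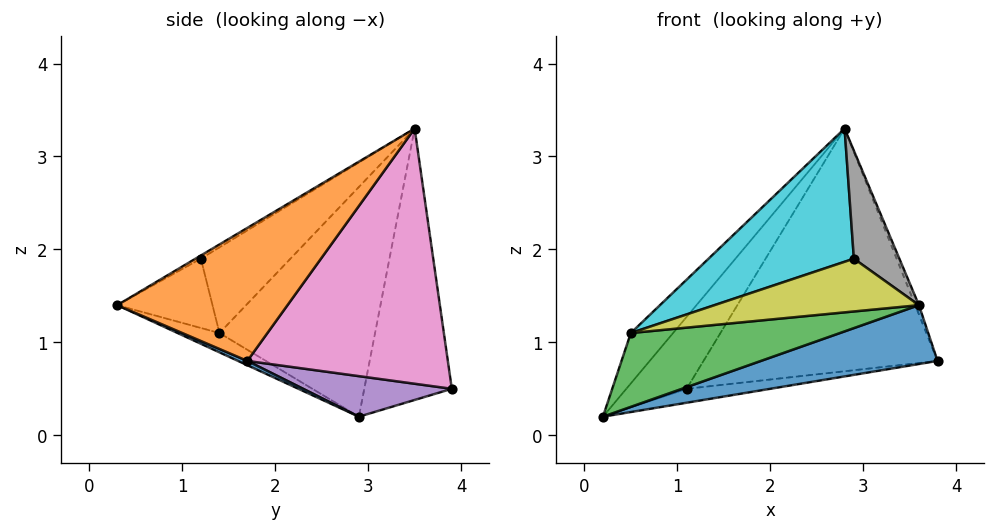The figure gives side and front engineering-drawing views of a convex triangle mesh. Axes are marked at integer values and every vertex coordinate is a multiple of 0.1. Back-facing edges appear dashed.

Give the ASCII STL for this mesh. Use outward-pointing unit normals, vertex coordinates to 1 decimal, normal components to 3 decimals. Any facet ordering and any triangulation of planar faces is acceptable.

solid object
 facet normal 0.021 -0.396 -0.918
  outer loop
   vertex 3.6 0.3 1.4
   vertex 0.2 2.9 0.2
   vertex 3.8 1.7 0.8
  endloop
 endfacet
 facet normal 0.933 0.020 0.359
  outer loop
   vertex 2.8 3.5 3.3
   vertex 3.6 0.3 1.4
   vertex 3.8 1.7 0.8
  endloop
 endfacet
 facet normal -0.105 -0.527 -0.843
  outer loop
   vertex 0.5 1.4 1.1
   vertex 0.2 2.9 0.2
   vertex 3.6 0.3 1.4
  endloop
 endfacet
 facet normal -0.769 0.209 0.604
  outer loop
   vertex 0.5 1.4 1.1
   vertex 2.8 3.5 3.3
   vertex 0.2 2.9 0.2
  endloop
 endfacet
 facet normal 0.200 0.112 -0.973
  outer loop
   vertex 1.1 3.9 0.5
   vertex 3.8 1.7 0.8
   vertex 0.2 2.9 0.2
  endloop
 endfacet
 facet normal -0.712 0.490 0.502
  outer loop
   vertex 1.1 3.9 0.5
   vertex 0.2 2.9 0.2
   vertex 2.8 3.5 3.3
  endloop
 endfacet
 facet normal 0.625 0.730 -0.275
  outer loop
   vertex 1.1 3.9 0.5
   vertex 2.8 3.5 3.3
   vertex 3.8 1.7 0.8
  endloop
 endfacet
 facet normal -0.062 -0.521 0.851
  outer loop
   vertex 2.9 1.2 1.9
   vertex 3.6 0.3 1.4
   vertex 2.8 3.5 3.3
  endloop
 endfacet
 facet normal -0.293 -0.628 0.721
  outer loop
   vertex 2.9 1.2 1.9
   vertex 0.5 1.4 1.1
   vertex 3.6 0.3 1.4
  endloop
 endfacet
 facet normal -0.311 -0.504 0.806
  outer loop
   vertex 2.9 1.2 1.9
   vertex 2.8 3.5 3.3
   vertex 0.5 1.4 1.1
  endloop
 endfacet
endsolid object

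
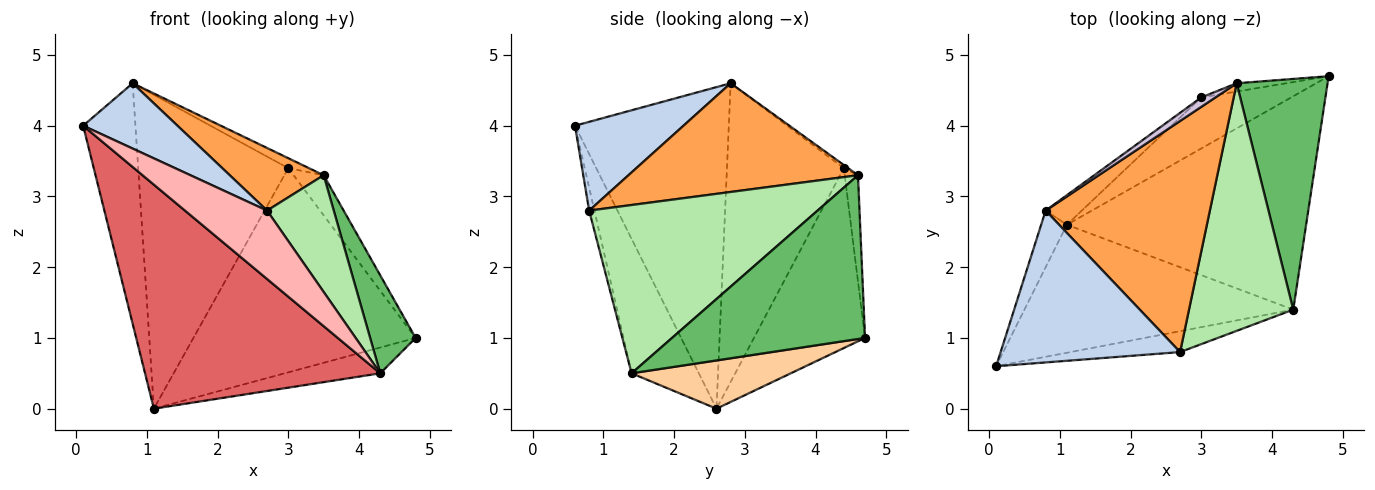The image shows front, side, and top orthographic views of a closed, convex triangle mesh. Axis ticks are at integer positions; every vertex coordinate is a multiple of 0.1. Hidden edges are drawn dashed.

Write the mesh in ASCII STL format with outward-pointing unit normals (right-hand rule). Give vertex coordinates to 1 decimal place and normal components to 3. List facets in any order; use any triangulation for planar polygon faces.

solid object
 facet normal -0.944 0.321 -0.076
  outer loop
   vertex 1.1 2.6 0.0
   vertex 0.1 0.6 4.0
   vertex 0.8 2.8 4.6
  endloop
 endfacet
 facet normal 0.414 -0.360 0.836
  outer loop
   vertex 2.7 0.8 2.8
   vertex 0.8 2.8 4.6
   vertex 0.1 0.6 4.0
  endloop
 endfacet
 facet normal 0.539 -0.220 0.813
  outer loop
   vertex 3.5 4.6 3.3
   vertex 0.8 2.8 4.6
   vertex 2.7 0.8 2.8
  endloop
 endfacet
 facet normal 0.196 0.118 -0.973
  outer loop
   vertex 4.3 1.4 0.5
   vertex 1.1 2.6 0.0
   vertex 4.8 4.7 1.0
  endloop
 endfacet
 facet normal 0.856 -0.202 0.475
  outer loop
   vertex 4.3 1.4 0.5
   vertex 4.8 4.7 1.0
   vertex 3.5 4.6 3.3
  endloop
 endfacet
 facet normal 0.825 -0.241 0.511
  outer loop
   vertex 4.3 1.4 0.5
   vertex 3.5 4.6 3.3
   vertex 2.7 0.8 2.8
  endloop
 endfacet
 facet normal -0.241 -0.843 -0.482
  outer loop
   vertex 4.3 1.4 0.5
   vertex 0.1 0.6 4.0
   vertex 1.1 2.6 0.0
  endloop
 endfacet
 facet normal -0.061 -0.955 -0.292
  outer loop
   vertex 4.3 1.4 0.5
   vertex 2.7 0.8 2.8
   vertex 0.1 0.6 4.0
  endloop
 endfacet
 facet normal -0.613 0.787 -0.074
  outer loop
   vertex 3.0 4.4 3.4
   vertex 1.1 2.6 0.0
   vertex 0.8 2.8 4.6
  endloop
 endfacet
 facet normal -0.151 0.718 0.680
  outer loop
   vertex 3.0 4.4 3.4
   vertex 0.8 2.8 4.6
   vertex 3.5 4.6 3.3
  endloop
 endfacet
 facet normal -0.436 0.873 -0.218
  outer loop
   vertex 3.0 4.4 3.4
   vertex 4.8 4.7 1.0
   vertex 1.1 2.6 0.0
  endloop
 endfacet
 facet normal -0.397 0.899 -0.185
  outer loop
   vertex 3.0 4.4 3.4
   vertex 3.5 4.6 3.3
   vertex 4.8 4.7 1.0
  endloop
 endfacet
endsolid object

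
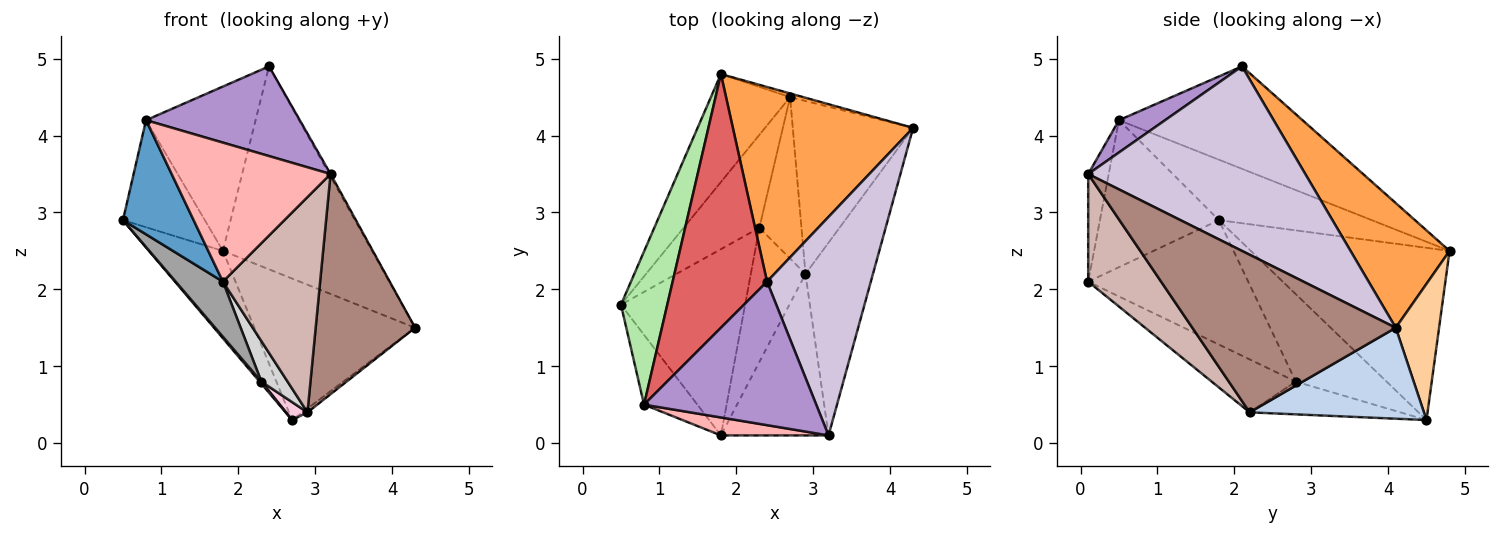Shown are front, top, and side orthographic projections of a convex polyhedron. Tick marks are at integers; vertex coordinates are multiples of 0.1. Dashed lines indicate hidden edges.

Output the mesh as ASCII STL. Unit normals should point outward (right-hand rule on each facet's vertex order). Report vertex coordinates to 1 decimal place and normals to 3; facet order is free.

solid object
 facet normal -0.821 -0.487 -0.298
  outer loop
   vertex 0.8 0.5 4.2
   vertex 0.5 1.8 2.9
   vertex 1.8 0.1 2.1
  endloop
 endfacet
 facet normal 0.603 0.018 -0.798
  outer loop
   vertex 2.9 2.2 0.4
   vertex 2.7 4.5 0.3
   vertex 4.3 4.1 1.5
  endloop
 endfacet
 facet normal 0.432 0.651 0.624
  outer loop
   vertex 1.8 4.8 2.5
   vertex 2.4 2.1 4.9
   vertex 4.3 4.1 1.5
  endloop
 endfacet
 facet normal 0.260 0.965 -0.025
  outer loop
   vertex 1.8 4.8 2.5
   vertex 4.3 4.1 1.5
   vertex 2.7 4.5 0.3
  endloop
 endfacet
 facet normal -0.861 0.320 -0.396
  outer loop
   vertex 1.8 4.8 2.5
   vertex 2.7 4.5 0.3
   vertex 0.5 1.8 2.9
  endloop
 endfacet
 facet normal -0.731 0.391 0.560
  outer loop
   vertex 1.8 4.8 2.5
   vertex 0.5 1.8 2.9
   vertex 0.8 0.5 4.2
  endloop
 endfacet
 facet normal -0.673 0.402 0.620
  outer loop
   vertex 1.8 4.8 2.5
   vertex 0.8 0.5 4.2
   vertex 2.4 2.1 4.9
  endloop
 endfacet
 facet normal -0.127 -0.984 0.127
  outer loop
   vertex 3.2 0.1 3.5
   vertex 0.8 0.5 4.2
   vertex 1.8 0.1 2.1
  endloop
 endfacet
 facet normal 0.157 -0.523 0.837
  outer loop
   vertex 3.2 0.1 3.5
   vertex 2.4 2.1 4.9
   vertex 0.8 0.5 4.2
  endloop
 endfacet
 facet normal 0.872 0.005 0.490
  outer loop
   vertex 3.2 0.1 3.5
   vertex 4.3 4.1 1.5
   vertex 2.4 2.1 4.9
  endloop
 endfacet
 facet normal 0.838 -0.410 -0.359
  outer loop
   vertex 3.2 0.1 3.5
   vertex 2.9 2.2 0.4
   vertex 4.3 4.1 1.5
  endloop
 endfacet
 facet normal 0.514 -0.686 -0.514
  outer loop
   vertex 3.2 0.1 3.5
   vertex 1.8 0.1 2.1
   vertex 2.9 2.2 0.4
  endloop
 endfacet
 facet normal -0.756 -0.015 -0.655
  outer loop
   vertex 2.3 2.8 0.8
   vertex 0.5 1.8 2.9
   vertex 2.7 4.5 0.3
  endloop
 endfacet
 facet normal -0.612 -0.087 -0.786
  outer loop
   vertex 2.3 2.8 0.8
   vertex 2.7 4.5 0.3
   vertex 2.9 2.2 0.4
  endloop
 endfacet
 facet normal -0.693 -0.205 -0.691
  outer loop
   vertex 2.3 2.8 0.8
   vertex 1.8 0.1 2.1
   vertex 0.5 1.8 2.9
  endloop
 endfacet
 facet normal -0.680 -0.212 -0.702
  outer loop
   vertex 2.3 2.8 0.8
   vertex 2.9 2.2 0.4
   vertex 1.8 0.1 2.1
  endloop
 endfacet
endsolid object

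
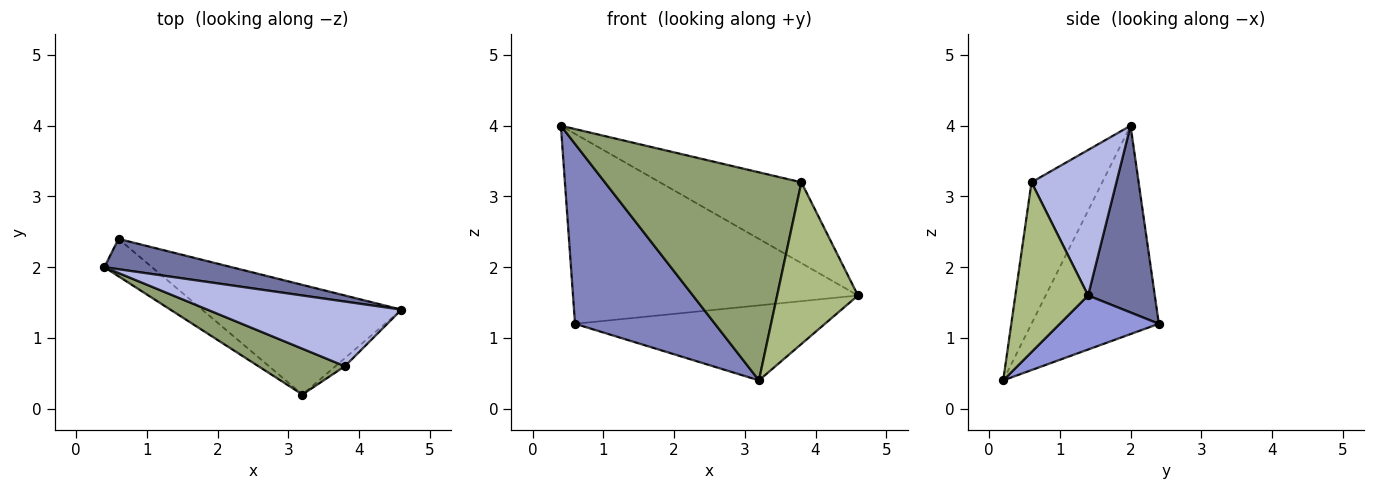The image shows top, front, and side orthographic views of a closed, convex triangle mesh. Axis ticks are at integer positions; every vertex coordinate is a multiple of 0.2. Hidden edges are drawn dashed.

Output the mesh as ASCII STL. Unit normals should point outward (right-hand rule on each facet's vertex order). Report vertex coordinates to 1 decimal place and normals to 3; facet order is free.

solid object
 facet normal 0.225 0.962 0.154
  outer loop
   vertex 0.6 2.4 1.2
   vertex 0.4 2.0 4.0
   vertex 4.6 1.4 1.6
  endloop
 endfacet
 facet normal -0.665 -0.731 -0.152
  outer loop
   vertex 0.6 2.4 1.2
   vertex 3.2 0.2 0.4
   vertex 0.4 2.0 4.0
  endloop
 endfacet
 facet normal 0.218 0.551 -0.806
  outer loop
   vertex 0.6 2.4 1.2
   vertex 4.6 1.4 1.6
   vertex 3.2 0.2 0.4
  endloop
 endfacet
 facet normal 0.424 0.707 0.566
  outer loop
   vertex 3.8 0.6 3.2
   vertex 4.6 1.4 1.6
   vertex 0.4 2.0 4.0
  endloop
 endfacet
 facet normal -0.332 -0.921 0.203
  outer loop
   vertex 3.8 0.6 3.2
   vertex 0.4 2.0 4.0
   vertex 3.2 0.2 0.4
  endloop
 endfacet
 facet normal 0.669 -0.743 -0.037
  outer loop
   vertex 3.8 0.6 3.2
   vertex 3.2 0.2 0.4
   vertex 4.6 1.4 1.6
  endloop
 endfacet
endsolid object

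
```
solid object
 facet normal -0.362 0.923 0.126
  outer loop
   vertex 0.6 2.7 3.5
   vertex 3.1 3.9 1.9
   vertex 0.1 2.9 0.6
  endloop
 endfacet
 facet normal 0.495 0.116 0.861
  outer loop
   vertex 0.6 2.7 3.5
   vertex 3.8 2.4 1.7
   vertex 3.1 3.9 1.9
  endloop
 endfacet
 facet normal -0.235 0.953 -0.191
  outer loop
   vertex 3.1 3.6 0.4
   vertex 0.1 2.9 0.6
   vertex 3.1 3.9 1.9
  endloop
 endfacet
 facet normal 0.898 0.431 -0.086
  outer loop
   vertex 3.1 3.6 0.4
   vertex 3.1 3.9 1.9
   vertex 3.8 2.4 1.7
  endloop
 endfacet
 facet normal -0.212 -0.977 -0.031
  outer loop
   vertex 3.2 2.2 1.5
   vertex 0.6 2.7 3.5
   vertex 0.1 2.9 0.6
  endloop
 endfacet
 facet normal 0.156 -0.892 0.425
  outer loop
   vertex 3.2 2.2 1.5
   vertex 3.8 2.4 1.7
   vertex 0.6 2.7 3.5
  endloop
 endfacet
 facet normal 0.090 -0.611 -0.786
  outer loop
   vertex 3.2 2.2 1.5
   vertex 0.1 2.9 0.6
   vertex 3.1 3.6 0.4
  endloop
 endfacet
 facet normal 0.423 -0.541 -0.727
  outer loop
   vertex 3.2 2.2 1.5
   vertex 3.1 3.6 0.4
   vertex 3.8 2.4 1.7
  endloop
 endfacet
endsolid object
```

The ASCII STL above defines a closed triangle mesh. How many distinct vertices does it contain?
6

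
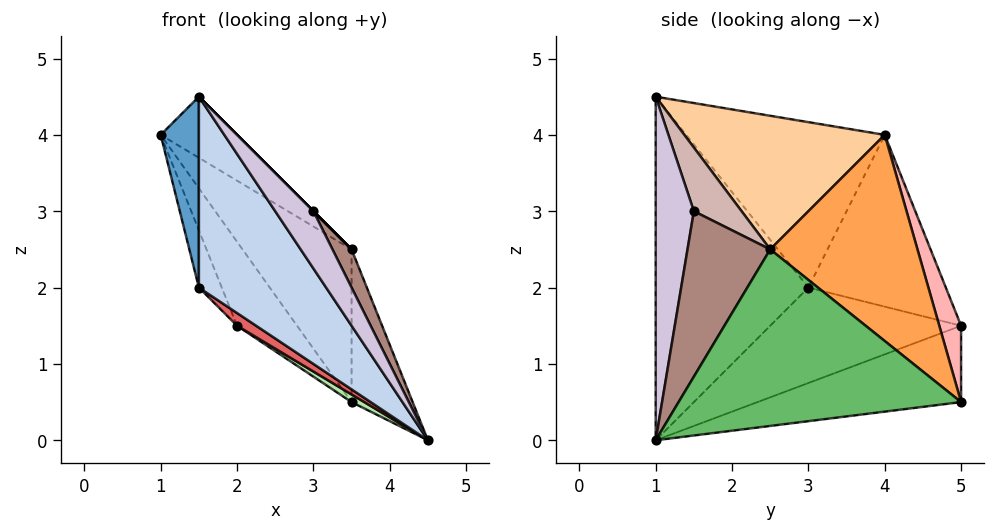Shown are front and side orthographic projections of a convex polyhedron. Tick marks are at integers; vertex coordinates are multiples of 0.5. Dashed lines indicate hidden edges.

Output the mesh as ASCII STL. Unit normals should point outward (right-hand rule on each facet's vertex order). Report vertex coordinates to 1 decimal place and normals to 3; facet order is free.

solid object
 facet normal -0.971 -0.187 -0.149
  outer loop
   vertex 1.5 3.0 2.0
   vertex 1.5 1.0 4.5
   vertex 1.0 4.0 4.0
  endloop
 endfacet
 facet normal -0.684 -0.570 -0.456
  outer loop
   vertex 1.5 3.0 2.0
   vertex 4.5 1.0 0.0
   vertex 1.5 1.0 4.5
  endloop
 endfacet
 facet normal 0.645 0.478 0.597
  outer loop
   vertex 3.5 2.5 2.5
   vertex 3.5 5.0 0.5
   vertex 1.0 4.0 4.0
  endloop
 endfacet
 facet normal 0.598 0.228 0.769
  outer loop
   vertex 3.5 2.5 2.5
   vertex 1.0 4.0 4.0
   vertex 1.5 1.0 4.5
  endloop
 endfacet
 facet normal 0.945 0.204 0.255
  outer loop
   vertex 3.5 2.5 2.5
   vertex 4.5 1.0 0.0
   vertex 3.5 5.0 0.5
  endloop
 endfacet
 facet normal -0.554 -0.035 -0.832
  outer loop
   vertex 2.0 5.0 1.5
   vertex 3.5 5.0 0.5
   vertex 4.5 1.0 0.0
  endloop
 endfacet
 facet normal -0.580 -0.058 -0.812
  outer loop
   vertex 2.0 5.0 1.5
   vertex 4.5 1.0 0.0
   vertex 1.5 3.0 2.0
  endloop
 endfacet
 facet normal 0.304 0.836 0.456
  outer loop
   vertex 2.0 5.0 1.5
   vertex 1.0 4.0 4.0
   vertex 3.5 5.0 0.5
  endloop
 endfacet
 facet normal -0.937 0.156 -0.312
  outer loop
   vertex 2.0 5.0 1.5
   vertex 1.5 3.0 2.0
   vertex 1.0 4.0 4.0
  endloop
 endfacet
 facet normal 0.640 -0.640 0.426
  outer loop
   vertex 3.0 1.5 3.0
   vertex 1.5 1.0 4.5
   vertex 4.5 1.0 0.0
  endloop
 endfacet
 facet normal 0.863 -0.199 0.465
  outer loop
   vertex 3.0 1.5 3.0
   vertex 4.5 1.0 0.0
   vertex 3.5 2.5 2.5
  endloop
 endfacet
 facet normal 0.707 0.000 0.707
  outer loop
   vertex 3.0 1.5 3.0
   vertex 3.5 2.5 2.5
   vertex 1.5 1.0 4.5
  endloop
 endfacet
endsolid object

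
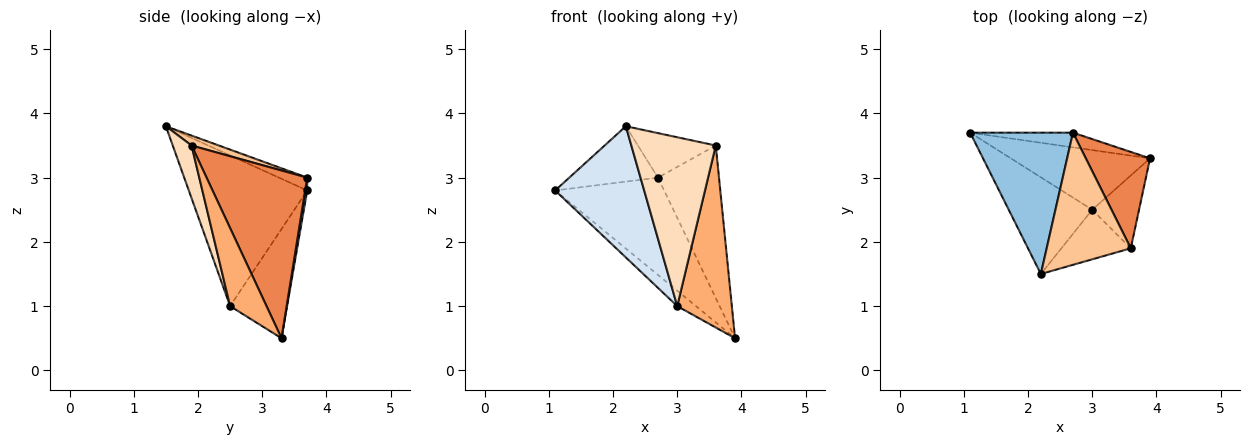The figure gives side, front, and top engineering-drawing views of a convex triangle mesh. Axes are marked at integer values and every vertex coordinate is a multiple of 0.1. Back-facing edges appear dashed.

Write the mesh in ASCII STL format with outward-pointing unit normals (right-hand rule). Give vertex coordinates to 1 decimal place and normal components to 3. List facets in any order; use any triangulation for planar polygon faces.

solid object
 facet normal 0.019 0.989 -0.149
  outer loop
   vertex 2.7 3.7 3.0
   vertex 3.9 3.3 0.5
   vertex 1.1 3.7 2.8
  endloop
 endfacet
 facet normal -0.116 0.363 0.925
  outer loop
   vertex 2.7 3.7 3.0
   vertex 1.1 3.7 2.8
   vertex 2.2 1.5 3.8
  endloop
 endfacet
 facet normal -0.605 0.199 -0.771
  outer loop
   vertex 3.0 2.5 1.0
   vertex 1.1 3.7 2.8
   vertex 3.9 3.3 0.5
  endloop
 endfacet
 facet normal -0.731 -0.549 -0.405
  outer loop
   vertex 3.0 2.5 1.0
   vertex 2.2 1.5 3.8
   vertex 1.1 3.7 2.8
  endloop
 endfacet
 facet normal 0.813 0.493 0.311
  outer loop
   vertex 3.6 1.9 3.5
   vertex 3.9 3.3 0.5
   vertex 2.7 3.7 3.0
  endloop
 endfacet
 facet normal 0.526 -0.789 -0.316
  outer loop
   vertex 3.6 1.9 3.5
   vertex 3.0 2.5 1.0
   vertex 3.9 3.3 0.5
  endloop
 endfacet
 facet normal 0.111 0.317 0.942
  outer loop
   vertex 3.6 1.9 3.5
   vertex 2.7 3.7 3.0
   vertex 2.2 1.5 3.8
  endloop
 endfacet
 facet normal 0.209 -0.938 -0.275
  outer loop
   vertex 3.6 1.9 3.5
   vertex 2.2 1.5 3.8
   vertex 3.0 2.5 1.0
  endloop
 endfacet
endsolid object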